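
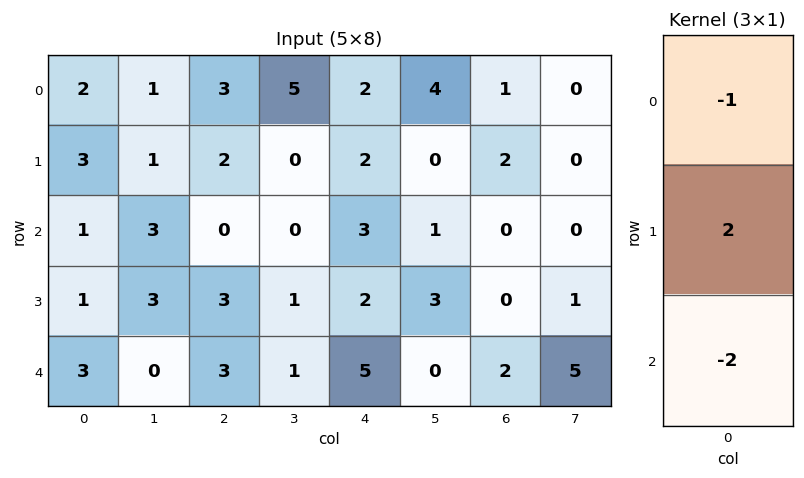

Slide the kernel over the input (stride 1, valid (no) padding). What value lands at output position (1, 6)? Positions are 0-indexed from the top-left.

-2

The receptive field on the input at this output position is [2 / 0 / 0]. Elementwise product with the kernel and sum: 2·-1 + 0·2 + 0·-2.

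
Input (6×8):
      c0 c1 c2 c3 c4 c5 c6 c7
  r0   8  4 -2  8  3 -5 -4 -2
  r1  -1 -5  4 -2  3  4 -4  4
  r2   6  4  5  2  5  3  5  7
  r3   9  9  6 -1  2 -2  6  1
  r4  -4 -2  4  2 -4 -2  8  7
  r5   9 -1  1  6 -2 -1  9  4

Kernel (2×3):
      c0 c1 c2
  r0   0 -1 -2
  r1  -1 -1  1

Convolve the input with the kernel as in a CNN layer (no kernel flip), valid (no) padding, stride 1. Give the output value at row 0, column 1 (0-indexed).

The receptive field on the input at this output position is [4 -2 8 / -5 4 -2]. Elementwise product with the kernel and sum: -2·-1 + 8·-2 + -5·-1 + 4·-1 + -2·1.

-15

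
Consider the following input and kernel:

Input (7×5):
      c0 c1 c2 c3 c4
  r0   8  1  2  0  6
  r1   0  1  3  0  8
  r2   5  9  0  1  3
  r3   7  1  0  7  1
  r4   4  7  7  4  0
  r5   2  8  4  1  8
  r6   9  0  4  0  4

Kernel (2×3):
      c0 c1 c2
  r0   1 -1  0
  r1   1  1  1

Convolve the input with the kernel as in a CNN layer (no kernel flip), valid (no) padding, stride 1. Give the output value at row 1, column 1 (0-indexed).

8

The receptive field on the input at this output position is [1 3 0 / 9 0 1]. Elementwise product with the kernel and sum: 1·1 + 3·-1 + 9·1 + 0·1 + 1·1.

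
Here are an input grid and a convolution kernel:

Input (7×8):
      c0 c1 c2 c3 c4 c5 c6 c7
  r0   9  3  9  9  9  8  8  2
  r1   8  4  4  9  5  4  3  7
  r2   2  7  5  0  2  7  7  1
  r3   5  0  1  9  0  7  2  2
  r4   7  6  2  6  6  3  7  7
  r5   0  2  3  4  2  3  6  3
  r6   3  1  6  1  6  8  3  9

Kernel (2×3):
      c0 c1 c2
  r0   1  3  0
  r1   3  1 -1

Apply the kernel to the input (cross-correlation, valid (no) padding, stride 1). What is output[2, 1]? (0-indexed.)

14

The receptive field on the input at this output position is [7 5 0 / 0 1 9]. Elementwise product with the kernel and sum: 7·1 + 5·3 + 0·3 + 1·1 + 9·-1.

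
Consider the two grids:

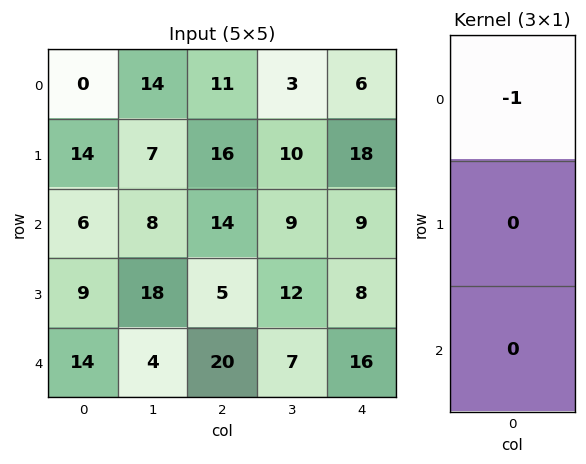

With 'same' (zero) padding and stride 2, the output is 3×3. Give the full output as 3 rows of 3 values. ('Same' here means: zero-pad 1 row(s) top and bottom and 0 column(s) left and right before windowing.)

Output[0,0]: The receptive field on the zero-padded input at this output position is [0 / 0 / 14]. Elementwise product with the kernel and sum: 0·-1.

0 0 0
-14 -16 -18
-9 -5 -8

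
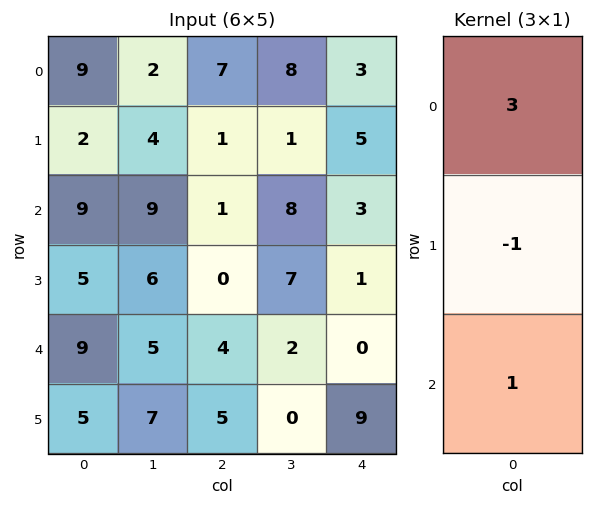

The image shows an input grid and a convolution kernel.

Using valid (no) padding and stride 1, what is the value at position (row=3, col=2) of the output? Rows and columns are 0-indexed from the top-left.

The receptive field on the input at this output position is [0 / 4 / 5]. Elementwise product with the kernel and sum: 0·3 + 4·-1 + 5·1.

1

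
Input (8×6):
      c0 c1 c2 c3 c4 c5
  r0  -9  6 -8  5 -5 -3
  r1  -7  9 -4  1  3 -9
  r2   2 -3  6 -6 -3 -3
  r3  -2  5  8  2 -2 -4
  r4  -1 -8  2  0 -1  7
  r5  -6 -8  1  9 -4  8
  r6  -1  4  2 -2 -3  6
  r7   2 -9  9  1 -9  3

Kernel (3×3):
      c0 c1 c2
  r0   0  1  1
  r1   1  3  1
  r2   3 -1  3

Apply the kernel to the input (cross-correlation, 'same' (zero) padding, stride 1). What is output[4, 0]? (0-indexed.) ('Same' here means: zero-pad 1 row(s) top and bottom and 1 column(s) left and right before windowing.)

The receptive field on the zero-padded input at this output position is [0 -2 5 / 0 -1 -8 / 0 -6 -8]. Elementwise product with the kernel and sum: -2·1 + 5·1 + 0·1 + -1·3 + -8·1 + 0·3 + -6·-1 + -8·3.

-26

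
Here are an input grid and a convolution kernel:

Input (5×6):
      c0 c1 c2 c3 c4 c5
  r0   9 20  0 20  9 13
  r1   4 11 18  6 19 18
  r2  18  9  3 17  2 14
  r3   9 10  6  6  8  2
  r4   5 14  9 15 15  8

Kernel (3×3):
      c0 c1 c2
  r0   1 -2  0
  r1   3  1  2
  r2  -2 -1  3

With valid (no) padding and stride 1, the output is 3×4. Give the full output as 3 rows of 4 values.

Output[0,0]: The receptive field on the input at this output position is [9 20 0 / 4 11 18 / 18 9 3]. Elementwise product with the kernel and sum: 9·1 + 20·-2 + 4·3 + 11·1 + 18·2 + 18·-2 + 9·-1 + 3·3.

-8 113 41 81
41 31 42 35
52 59 21 22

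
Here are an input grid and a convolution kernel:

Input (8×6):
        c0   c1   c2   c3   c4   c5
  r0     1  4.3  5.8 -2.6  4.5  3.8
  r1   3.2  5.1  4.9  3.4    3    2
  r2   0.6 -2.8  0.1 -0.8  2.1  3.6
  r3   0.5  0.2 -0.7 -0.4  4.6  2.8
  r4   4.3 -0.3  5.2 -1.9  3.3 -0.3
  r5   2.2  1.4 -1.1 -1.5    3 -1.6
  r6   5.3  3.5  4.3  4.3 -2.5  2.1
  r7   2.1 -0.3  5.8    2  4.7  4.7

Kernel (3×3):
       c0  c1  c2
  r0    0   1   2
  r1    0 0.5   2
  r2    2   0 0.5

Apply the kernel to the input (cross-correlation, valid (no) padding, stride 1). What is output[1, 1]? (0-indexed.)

The receptive field on the input at this output position is [5.1 4.9 3.4 / -2.8 0.1 -0.8 / 0.2 -0.7 -0.4]. Elementwise product with the kernel and sum: 4.9·1 + 3.4·2 + 0.1·0.5 + -0.8·2 + 0.2·2 + -0.4·0.5.

10.35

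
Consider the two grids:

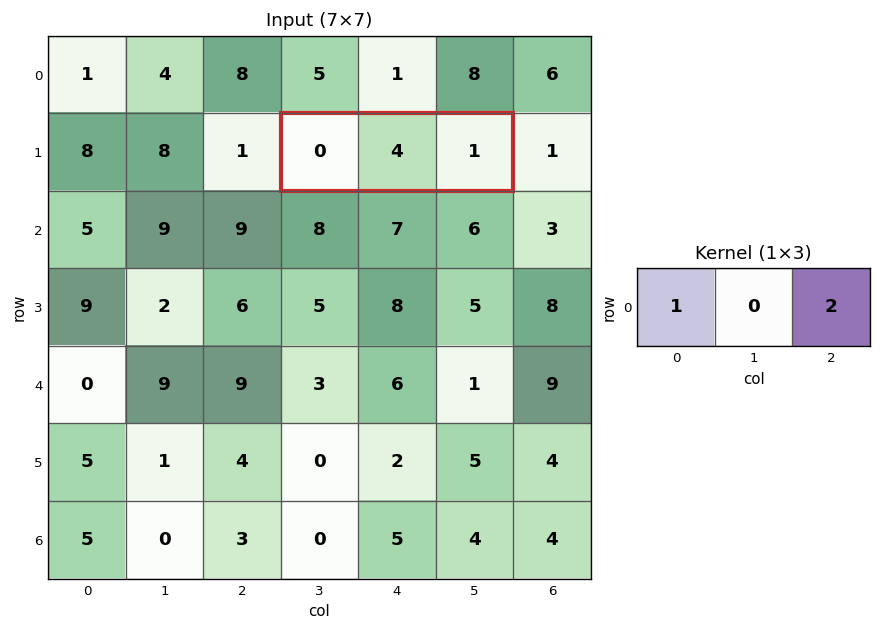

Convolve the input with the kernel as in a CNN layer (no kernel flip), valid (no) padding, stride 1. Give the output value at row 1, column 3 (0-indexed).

2

The receptive field on the input at this output position is [0 4 1]. Elementwise product with the kernel and sum: 0·1 + 1·2.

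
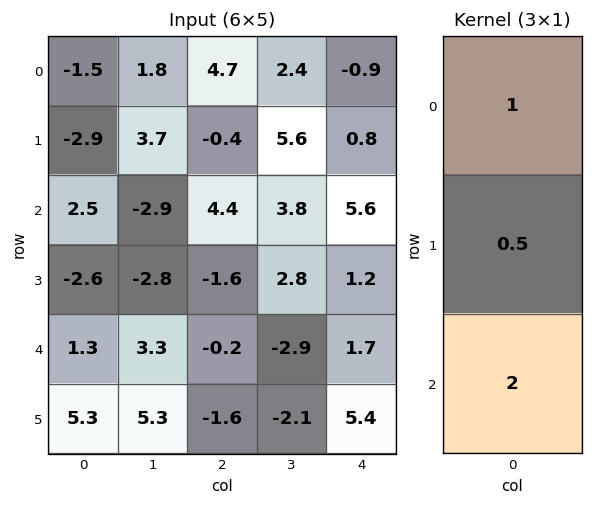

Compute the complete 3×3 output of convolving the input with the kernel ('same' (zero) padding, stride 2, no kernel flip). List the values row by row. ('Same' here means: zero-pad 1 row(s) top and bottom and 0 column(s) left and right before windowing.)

Output[0,0]: The receptive field on the zero-padded input at this output position is [0 / -1.5 / -2.9]. Elementwise product with the kernel and sum: 0·1 + -1.5·0.5 + -2.9·2.

-6.55 1.55 1.15
-6.85 -1.4 6
8.65 -4.9 12.85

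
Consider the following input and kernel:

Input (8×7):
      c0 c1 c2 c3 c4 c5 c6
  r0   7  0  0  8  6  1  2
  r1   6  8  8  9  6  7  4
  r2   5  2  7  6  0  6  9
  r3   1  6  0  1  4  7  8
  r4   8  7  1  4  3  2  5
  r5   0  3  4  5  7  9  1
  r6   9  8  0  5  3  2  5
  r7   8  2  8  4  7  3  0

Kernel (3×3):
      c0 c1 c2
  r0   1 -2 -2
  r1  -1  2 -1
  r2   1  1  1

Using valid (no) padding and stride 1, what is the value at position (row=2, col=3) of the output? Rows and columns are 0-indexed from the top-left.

The receptive field on the input at this output position is [6 0 6 / 1 4 7 / 4 3 2]. Elementwise product with the kernel and sum: 6·1 + 0·-2 + 6·-2 + 1·-1 + 4·2 + 7·-1 + 4·1 + 3·1 + 2·1.

3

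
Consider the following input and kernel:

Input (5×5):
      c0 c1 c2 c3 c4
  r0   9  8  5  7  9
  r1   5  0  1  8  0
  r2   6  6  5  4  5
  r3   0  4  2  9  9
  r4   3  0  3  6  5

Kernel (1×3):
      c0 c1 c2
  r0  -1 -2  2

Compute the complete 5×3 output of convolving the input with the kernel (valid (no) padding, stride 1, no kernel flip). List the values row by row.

-15 -4 -1
-3 14 -17
-8 -8 -3
-4 10 -2
3 6 -5

Output[0,0]: The receptive field on the input at this output position is [9 8 5]. Elementwise product with the kernel and sum: 9·-1 + 8·-2 + 5·2.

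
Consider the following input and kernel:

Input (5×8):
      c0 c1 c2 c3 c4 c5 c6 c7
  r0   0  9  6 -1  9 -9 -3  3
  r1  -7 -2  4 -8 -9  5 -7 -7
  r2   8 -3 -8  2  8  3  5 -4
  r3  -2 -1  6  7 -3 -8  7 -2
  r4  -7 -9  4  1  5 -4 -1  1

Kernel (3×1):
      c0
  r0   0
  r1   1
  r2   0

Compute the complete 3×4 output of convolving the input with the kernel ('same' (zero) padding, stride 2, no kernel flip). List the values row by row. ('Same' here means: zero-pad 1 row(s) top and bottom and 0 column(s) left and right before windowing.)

0 6 9 -3
8 -8 8 5
-7 4 5 -1

Output[0,0]: The receptive field on the zero-padded input at this output position is [0 / 0 / -7]. Elementwise product with the kernel and sum: 0·1.
Output[0,1]: The receptive field on the zero-padded input at this output position is [0 / 6 / 4]. Elementwise product with the kernel and sum: 6·1.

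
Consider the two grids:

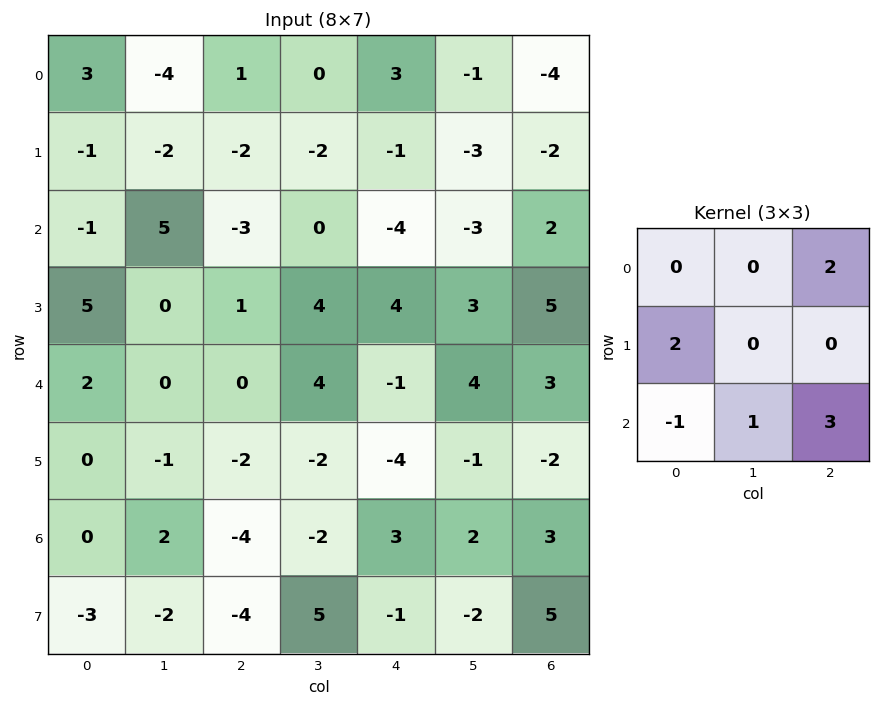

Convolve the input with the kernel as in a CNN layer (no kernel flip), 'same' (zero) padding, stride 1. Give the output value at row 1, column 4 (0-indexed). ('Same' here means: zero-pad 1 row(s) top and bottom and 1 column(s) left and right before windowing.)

-19

The receptive field on the zero-padded input at this output position is [0 3 -1 / -2 -1 -3 / 0 -4 -3]. Elementwise product with the kernel and sum: -1·2 + -2·2 + 0·-1 + -4·1 + -3·3.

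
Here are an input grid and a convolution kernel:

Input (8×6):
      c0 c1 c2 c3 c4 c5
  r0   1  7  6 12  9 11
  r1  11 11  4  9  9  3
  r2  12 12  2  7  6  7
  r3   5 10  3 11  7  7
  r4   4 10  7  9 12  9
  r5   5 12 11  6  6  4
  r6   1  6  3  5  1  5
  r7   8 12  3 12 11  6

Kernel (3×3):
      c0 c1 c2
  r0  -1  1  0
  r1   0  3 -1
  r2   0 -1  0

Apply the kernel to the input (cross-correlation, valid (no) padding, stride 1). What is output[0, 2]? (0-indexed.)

The receptive field on the input at this output position is [6 12 9 / 4 9 9 / 2 7 6]. Elementwise product with the kernel and sum: 6·-1 + 12·1 + 9·3 + 9·-1 + 7·-1.

17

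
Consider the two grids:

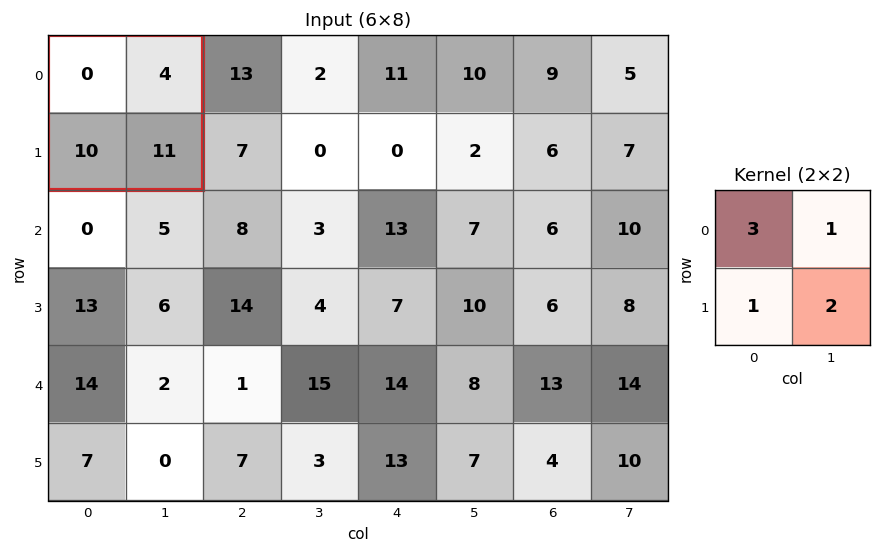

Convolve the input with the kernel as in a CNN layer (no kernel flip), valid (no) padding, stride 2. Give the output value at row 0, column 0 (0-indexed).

The receptive field on the input at this output position is [0 4 / 10 11]. Elementwise product with the kernel and sum: 0·3 + 4·1 + 10·1 + 11·2.

36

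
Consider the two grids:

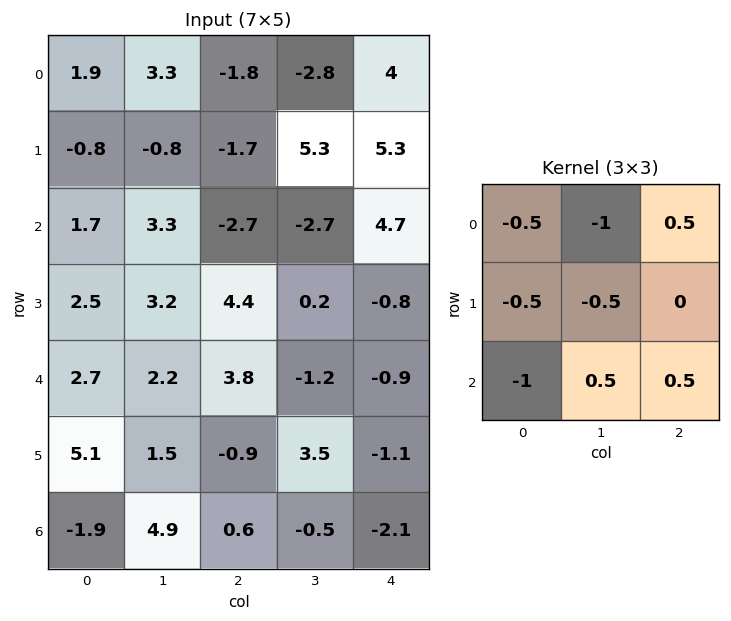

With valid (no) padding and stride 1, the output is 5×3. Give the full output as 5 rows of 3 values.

Output[0,0]: The receptive field on the input at this output position is [1.9 3.3 -1.8 / -0.8 -0.8 -1.7 / 1.7 3.3 -2.7]. Elementwise product with the kernel and sum: 1.9·-0.5 + 3.3·-1 + -1.8·0.5 + -0.8·-0.5 + -0.8·-0.5 + 1.7·-1 + 3.3·0.5 + -2.7·0.5.

-5.75 -6 7.6
-0.85 3.55 -3.8
-8.05 -5 -0.75
-9.5 -9.1 -2
-0.3 -10.65 -4.35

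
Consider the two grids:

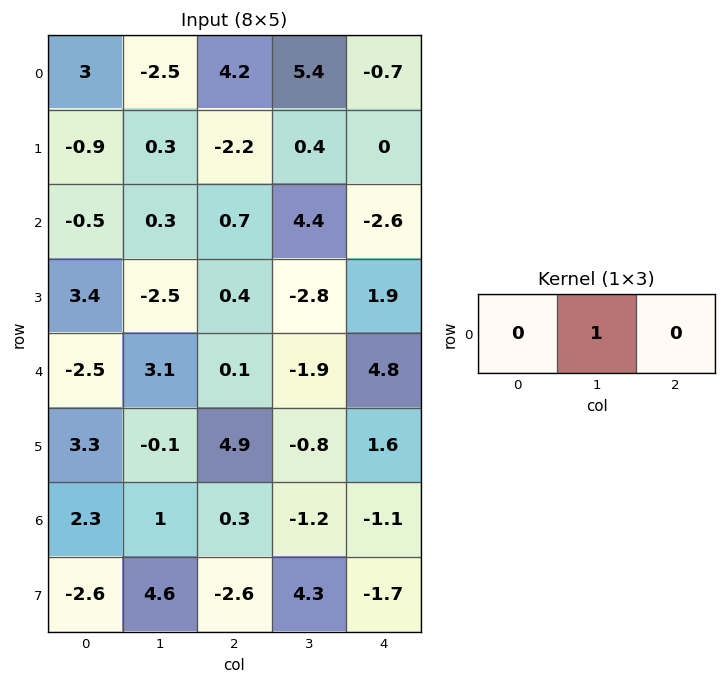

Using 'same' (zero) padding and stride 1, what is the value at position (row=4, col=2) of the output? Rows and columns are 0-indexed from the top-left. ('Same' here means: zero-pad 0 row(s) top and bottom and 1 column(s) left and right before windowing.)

0.1

The receptive field on the zero-padded input at this output position is [3.1 0.1 -1.9]. Elementwise product with the kernel and sum: 0.1·1.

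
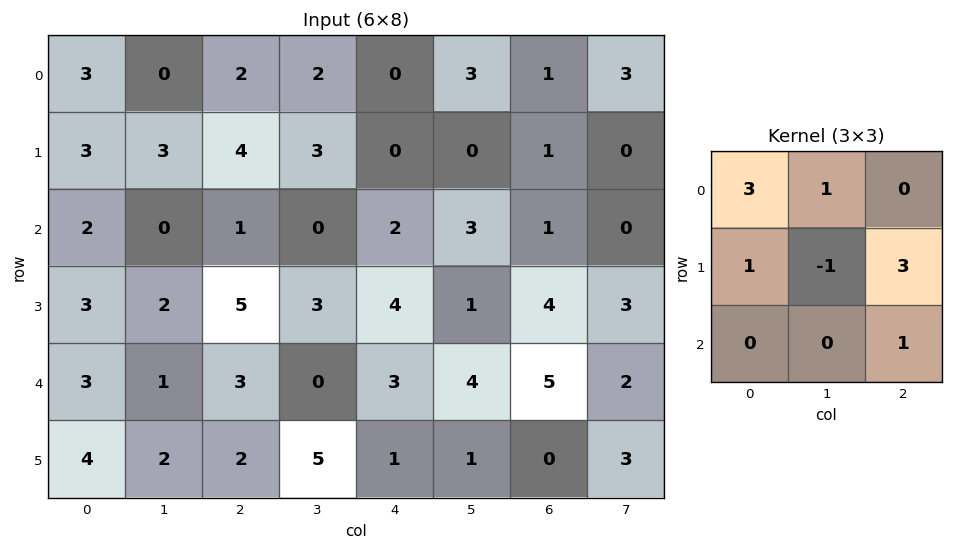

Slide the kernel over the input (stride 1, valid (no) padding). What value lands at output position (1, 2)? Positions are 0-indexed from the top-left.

The receptive field on the input at this output position is [4 3 0 / 1 0 2 / 5 3 4]. Elementwise product with the kernel and sum: 4·3 + 3·1 + 1·1 + 0·-1 + 2·3 + 4·1.

26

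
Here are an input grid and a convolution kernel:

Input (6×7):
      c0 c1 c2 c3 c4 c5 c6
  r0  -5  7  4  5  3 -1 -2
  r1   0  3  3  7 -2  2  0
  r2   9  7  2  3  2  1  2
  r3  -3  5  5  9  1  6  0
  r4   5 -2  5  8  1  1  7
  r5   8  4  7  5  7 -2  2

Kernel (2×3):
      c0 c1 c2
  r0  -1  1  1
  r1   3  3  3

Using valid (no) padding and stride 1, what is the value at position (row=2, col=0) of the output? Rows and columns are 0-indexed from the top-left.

21

The receptive field on the input at this output position is [9 7 2 / -3 5 5]. Elementwise product with the kernel and sum: 9·-1 + 7·1 + 2·1 + -3·3 + 5·3 + 5·3.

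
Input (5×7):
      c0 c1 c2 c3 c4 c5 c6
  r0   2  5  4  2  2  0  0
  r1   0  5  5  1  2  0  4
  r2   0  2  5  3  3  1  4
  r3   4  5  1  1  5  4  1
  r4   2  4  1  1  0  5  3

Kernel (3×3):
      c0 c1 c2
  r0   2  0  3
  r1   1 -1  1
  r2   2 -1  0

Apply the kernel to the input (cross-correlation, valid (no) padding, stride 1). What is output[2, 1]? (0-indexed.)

25

The receptive field on the input at this output position is [2 5 3 / 5 1 1 / 4 1 1]. Elementwise product with the kernel and sum: 2·2 + 3·3 + 5·1 + 1·-1 + 1·1 + 4·2 + 1·-1.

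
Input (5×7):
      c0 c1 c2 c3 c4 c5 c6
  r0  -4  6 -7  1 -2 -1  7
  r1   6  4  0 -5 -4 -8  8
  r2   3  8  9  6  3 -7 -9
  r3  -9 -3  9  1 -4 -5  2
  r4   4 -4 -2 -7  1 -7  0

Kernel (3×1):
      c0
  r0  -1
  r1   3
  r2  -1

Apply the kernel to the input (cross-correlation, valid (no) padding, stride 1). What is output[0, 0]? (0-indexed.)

The receptive field on the input at this output position is [-4 / 6 / 3]. Elementwise product with the kernel and sum: -4·-1 + 6·3 + 3·-1.

19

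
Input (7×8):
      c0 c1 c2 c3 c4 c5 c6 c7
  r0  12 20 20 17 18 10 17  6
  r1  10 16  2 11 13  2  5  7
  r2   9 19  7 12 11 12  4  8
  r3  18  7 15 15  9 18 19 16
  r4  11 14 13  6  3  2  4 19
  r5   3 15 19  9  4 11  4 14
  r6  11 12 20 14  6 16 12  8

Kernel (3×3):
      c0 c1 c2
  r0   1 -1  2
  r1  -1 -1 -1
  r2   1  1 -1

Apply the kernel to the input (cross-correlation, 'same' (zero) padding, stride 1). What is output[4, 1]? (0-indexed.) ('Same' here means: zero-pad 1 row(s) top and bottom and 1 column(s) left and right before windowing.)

2

The receptive field on the zero-padded input at this output position is [18 7 15 / 11 14 13 / 3 15 19]. Elementwise product with the kernel and sum: 18·1 + 7·-1 + 15·2 + 11·-1 + 14·-1 + 13·-1 + 3·1 + 15·1 + 19·-1.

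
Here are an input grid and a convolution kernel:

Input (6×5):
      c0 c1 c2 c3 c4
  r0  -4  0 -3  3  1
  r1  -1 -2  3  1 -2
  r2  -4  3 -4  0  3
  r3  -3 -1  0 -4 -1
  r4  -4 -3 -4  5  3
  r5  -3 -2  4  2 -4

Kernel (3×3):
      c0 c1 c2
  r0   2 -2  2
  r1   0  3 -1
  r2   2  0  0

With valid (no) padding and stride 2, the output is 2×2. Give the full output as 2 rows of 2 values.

-31 -13
-33 -21

Output[0,0]: The receptive field on the input at this output position is [-4 0 -3 / -1 -2 3 / -4 3 -4]. Elementwise product with the kernel and sum: -4·2 + 0·-2 + -3·2 + -2·3 + 3·-1 + -4·2.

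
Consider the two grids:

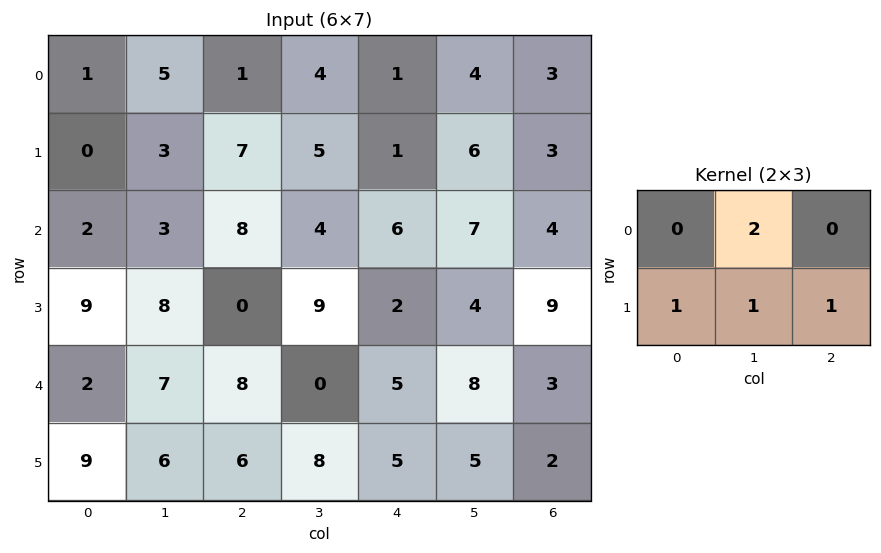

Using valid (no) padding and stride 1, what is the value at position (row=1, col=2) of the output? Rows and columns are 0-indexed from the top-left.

The receptive field on the input at this output position is [7 5 1 / 8 4 6]. Elementwise product with the kernel and sum: 5·2 + 8·1 + 4·1 + 6·1.

28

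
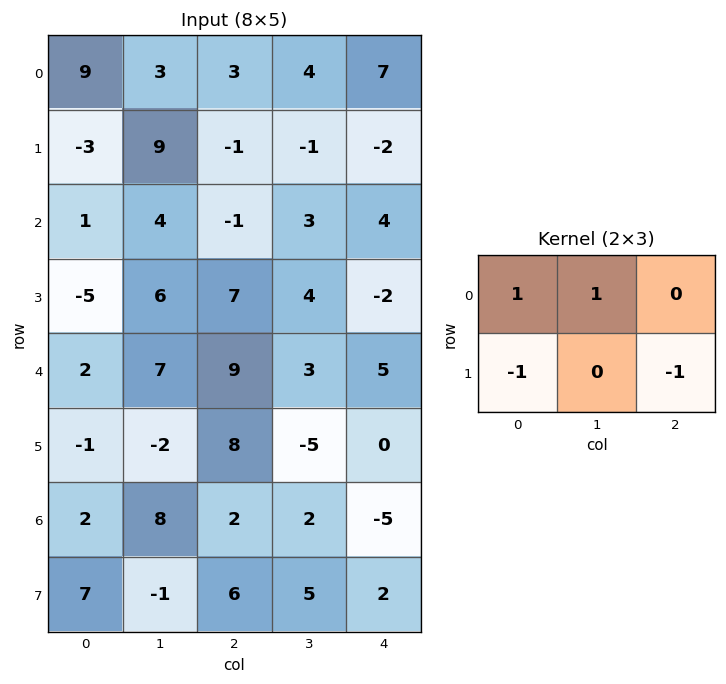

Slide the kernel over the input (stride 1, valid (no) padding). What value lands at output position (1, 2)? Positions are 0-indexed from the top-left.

The receptive field on the input at this output position is [-1 -1 -2 / -1 3 4]. Elementwise product with the kernel and sum: -1·1 + -1·1 + -1·-1 + 4·-1.

-5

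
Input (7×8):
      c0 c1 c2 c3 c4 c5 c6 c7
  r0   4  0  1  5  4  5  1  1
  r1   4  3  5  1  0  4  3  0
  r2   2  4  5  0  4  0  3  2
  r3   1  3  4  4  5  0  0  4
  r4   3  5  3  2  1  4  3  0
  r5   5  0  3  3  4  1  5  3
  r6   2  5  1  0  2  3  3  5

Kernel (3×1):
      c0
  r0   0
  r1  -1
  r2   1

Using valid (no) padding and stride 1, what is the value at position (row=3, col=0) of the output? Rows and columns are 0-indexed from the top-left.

2

The receptive field on the input at this output position is [1 / 3 / 5]. Elementwise product with the kernel and sum: 3·-1 + 5·1.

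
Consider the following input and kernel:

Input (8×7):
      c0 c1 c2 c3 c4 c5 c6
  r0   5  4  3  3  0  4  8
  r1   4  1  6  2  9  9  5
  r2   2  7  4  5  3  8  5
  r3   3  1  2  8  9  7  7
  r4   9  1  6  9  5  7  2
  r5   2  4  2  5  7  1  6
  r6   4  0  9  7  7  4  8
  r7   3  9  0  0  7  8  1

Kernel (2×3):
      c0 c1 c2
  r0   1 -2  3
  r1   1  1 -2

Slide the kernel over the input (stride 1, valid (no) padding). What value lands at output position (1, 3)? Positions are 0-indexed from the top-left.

3

The receptive field on the input at this output position is [2 9 9 / 5 3 8]. Elementwise product with the kernel and sum: 2·1 + 9·-2 + 9·3 + 5·1 + 3·1 + 8·-2.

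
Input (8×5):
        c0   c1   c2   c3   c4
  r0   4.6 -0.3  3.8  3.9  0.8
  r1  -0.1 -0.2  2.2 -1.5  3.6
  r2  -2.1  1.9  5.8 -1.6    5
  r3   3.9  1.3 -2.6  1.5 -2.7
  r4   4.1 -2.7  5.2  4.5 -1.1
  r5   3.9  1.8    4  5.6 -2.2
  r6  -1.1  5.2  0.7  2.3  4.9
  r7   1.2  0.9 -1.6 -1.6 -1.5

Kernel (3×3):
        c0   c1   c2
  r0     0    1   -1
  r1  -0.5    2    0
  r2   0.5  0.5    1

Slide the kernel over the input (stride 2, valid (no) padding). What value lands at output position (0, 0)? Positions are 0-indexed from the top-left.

The receptive field on the input at this output position is [4.6 -0.3 3.8 / -0.1 -0.2 2.2 / -2.1 1.9 5.8]. Elementwise product with the kernel and sum: -0.3·1 + 3.8·-1 + -0.1·-0.5 + -0.2·2 + -2.1·0.5 + 1.9·0.5 + 5.8·1.

1.25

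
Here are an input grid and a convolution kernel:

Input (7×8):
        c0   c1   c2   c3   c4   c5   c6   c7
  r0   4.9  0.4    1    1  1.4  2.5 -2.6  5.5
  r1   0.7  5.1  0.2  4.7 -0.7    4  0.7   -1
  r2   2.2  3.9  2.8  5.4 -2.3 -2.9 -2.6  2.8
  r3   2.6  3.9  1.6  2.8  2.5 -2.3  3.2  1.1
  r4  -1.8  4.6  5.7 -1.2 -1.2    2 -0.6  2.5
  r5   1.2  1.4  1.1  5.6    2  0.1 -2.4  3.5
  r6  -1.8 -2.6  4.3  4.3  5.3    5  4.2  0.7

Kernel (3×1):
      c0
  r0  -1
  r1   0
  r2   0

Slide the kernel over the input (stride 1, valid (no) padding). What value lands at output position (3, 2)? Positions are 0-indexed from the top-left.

The receptive field on the input at this output position is [1.6 / 5.7 / 1.1]. Elementwise product with the kernel and sum: 1.6·-1.

-1.6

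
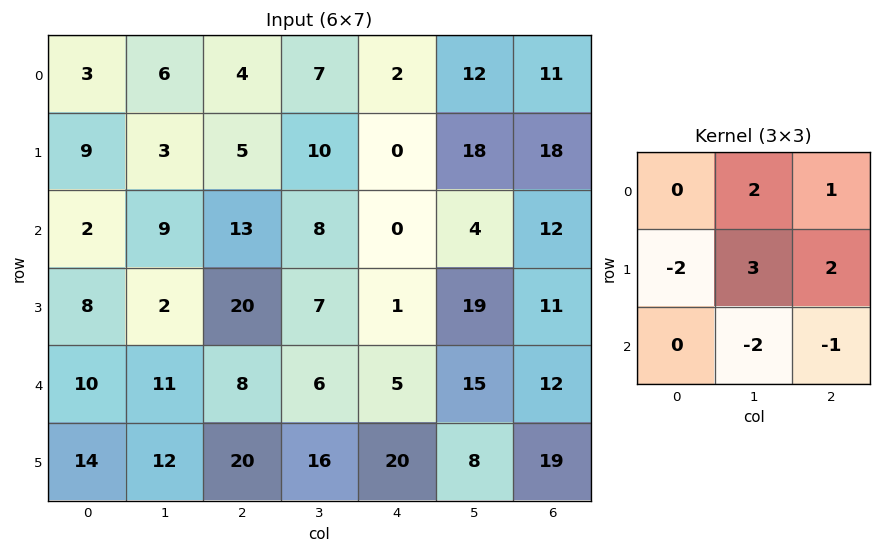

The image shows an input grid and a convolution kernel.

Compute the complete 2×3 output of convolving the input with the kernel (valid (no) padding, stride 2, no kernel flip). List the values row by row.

-14 20 105
31 -18 55

Output[0,0]: The receptive field on the input at this output position is [3 6 4 / 9 3 5 / 2 9 13]. Elementwise product with the kernel and sum: 6·2 + 4·1 + 9·-2 + 3·3 + 5·2 + 9·-2 + 13·-1.
Output[0,1]: The receptive field on the input at this output position is [4 7 2 / 5 10 0 / 13 8 0]. Elementwise product with the kernel and sum: 7·2 + 2·1 + 5·-2 + 10·3 + 0·2 + 8·-2 + 0·-1.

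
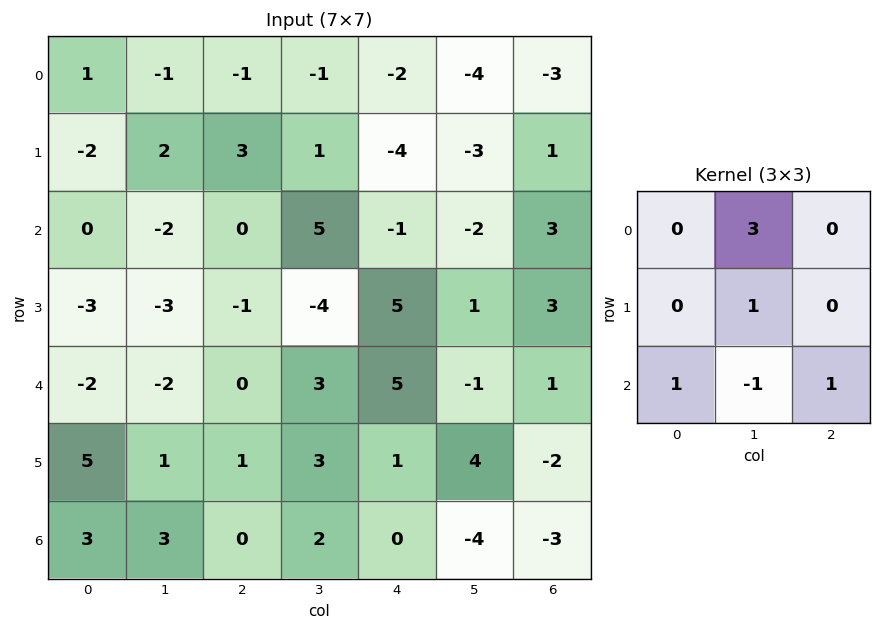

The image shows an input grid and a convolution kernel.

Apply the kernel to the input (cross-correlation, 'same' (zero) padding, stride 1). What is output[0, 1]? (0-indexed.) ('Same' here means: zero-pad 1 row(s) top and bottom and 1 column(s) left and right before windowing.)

The receptive field on the zero-padded input at this output position is [0 0 0 / 1 -1 -1 / -2 2 3]. Elementwise product with the kernel and sum: 0·3 + -1·1 + -2·1 + 2·-1 + 3·1.

-2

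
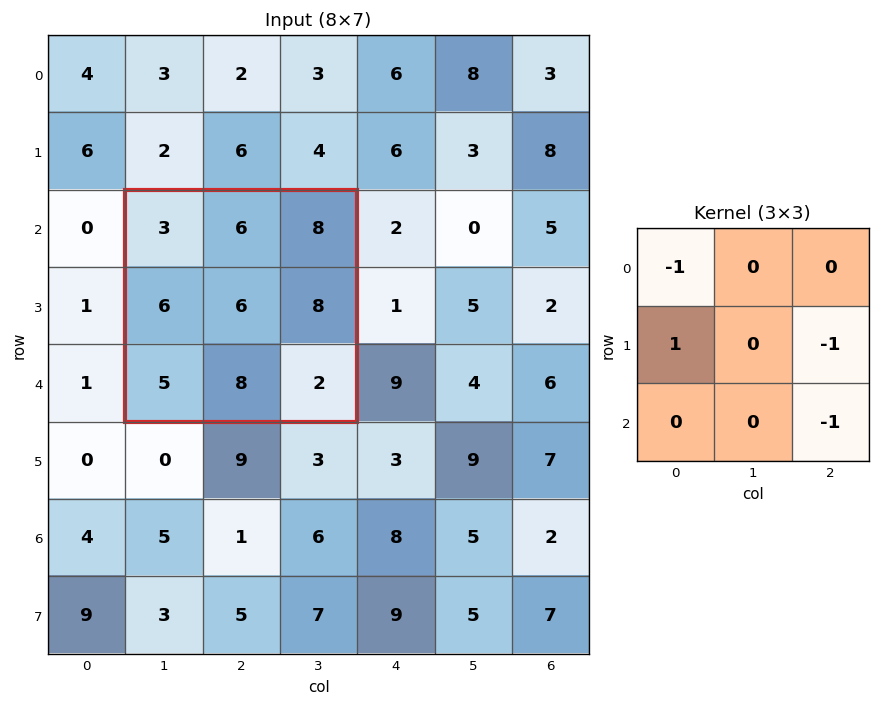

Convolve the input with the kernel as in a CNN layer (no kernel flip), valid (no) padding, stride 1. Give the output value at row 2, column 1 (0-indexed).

-7

The receptive field on the input at this output position is [3 6 8 / 6 6 8 / 5 8 2]. Elementwise product with the kernel and sum: 3·-1 + 6·1 + 8·-1 + 2·-1.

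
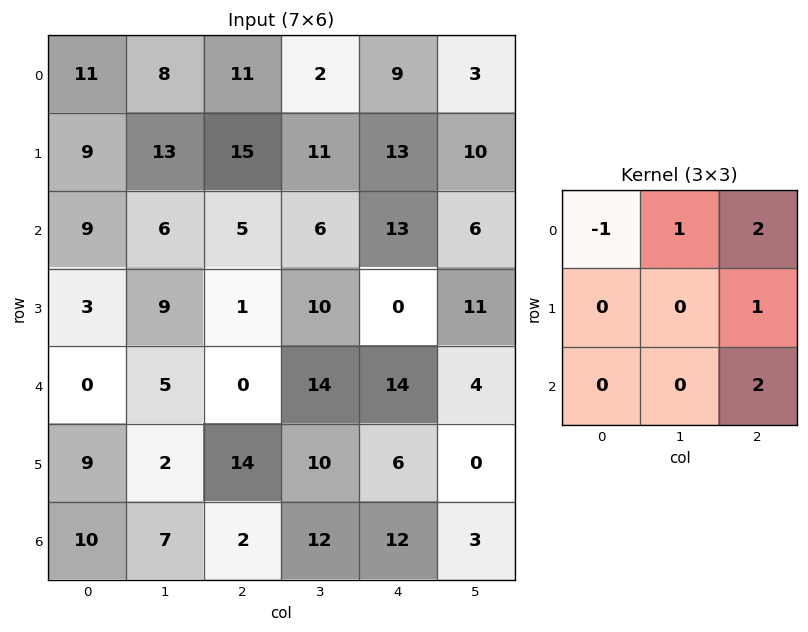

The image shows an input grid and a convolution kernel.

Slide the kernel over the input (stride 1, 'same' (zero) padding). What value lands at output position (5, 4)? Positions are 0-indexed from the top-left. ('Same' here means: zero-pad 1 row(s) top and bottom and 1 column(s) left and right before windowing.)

The receptive field on the zero-padded input at this output position is [14 14 4 / 10 6 0 / 12 12 3]. Elementwise product with the kernel and sum: 14·-1 + 14·1 + 4·2 + 0·1 + 3·2.

14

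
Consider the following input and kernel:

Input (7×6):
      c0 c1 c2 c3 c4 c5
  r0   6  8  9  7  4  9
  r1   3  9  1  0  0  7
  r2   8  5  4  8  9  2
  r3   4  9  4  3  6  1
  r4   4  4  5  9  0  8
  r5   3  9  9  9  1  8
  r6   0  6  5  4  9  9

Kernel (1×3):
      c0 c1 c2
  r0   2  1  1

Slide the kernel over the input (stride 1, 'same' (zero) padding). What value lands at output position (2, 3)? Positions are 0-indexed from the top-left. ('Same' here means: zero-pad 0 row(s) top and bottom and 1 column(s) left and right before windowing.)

The receptive field on the zero-padded input at this output position is [4 8 9]. Elementwise product with the kernel and sum: 4·2 + 8·1 + 9·1.

25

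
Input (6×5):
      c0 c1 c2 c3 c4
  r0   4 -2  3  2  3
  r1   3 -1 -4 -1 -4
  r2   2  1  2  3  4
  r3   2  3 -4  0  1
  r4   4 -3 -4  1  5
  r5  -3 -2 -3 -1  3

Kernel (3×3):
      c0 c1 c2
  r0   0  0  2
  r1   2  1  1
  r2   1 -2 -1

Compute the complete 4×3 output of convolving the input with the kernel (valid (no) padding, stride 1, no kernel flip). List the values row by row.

5 -9 -15
-1 16 -2
21 12 -10
-3 -4 -4

Output[0,0]: The receptive field on the input at this output position is [4 -2 3 / 3 -1 -4 / 2 1 2]. Elementwise product with the kernel and sum: 3·2 + 3·2 + -1·1 + -4·1 + 2·1 + 1·-2 + 2·-1.
Output[0,1]: The receptive field on the input at this output position is [-2 3 2 / -1 -4 -1 / 1 2 3]. Elementwise product with the kernel and sum: 2·2 + -1·2 + -4·1 + -1·1 + 1·1 + 2·-2 + 3·-1.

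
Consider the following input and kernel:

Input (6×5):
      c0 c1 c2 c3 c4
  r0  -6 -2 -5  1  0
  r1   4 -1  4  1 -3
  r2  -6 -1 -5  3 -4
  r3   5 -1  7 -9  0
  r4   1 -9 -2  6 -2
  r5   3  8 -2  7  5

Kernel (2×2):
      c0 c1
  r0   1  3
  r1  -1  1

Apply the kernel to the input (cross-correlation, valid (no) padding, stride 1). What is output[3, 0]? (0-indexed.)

The receptive field on the input at this output position is [5 -1 / 1 -9]. Elementwise product with the kernel and sum: 5·1 + -1·3 + 1·-1 + -9·1.

-8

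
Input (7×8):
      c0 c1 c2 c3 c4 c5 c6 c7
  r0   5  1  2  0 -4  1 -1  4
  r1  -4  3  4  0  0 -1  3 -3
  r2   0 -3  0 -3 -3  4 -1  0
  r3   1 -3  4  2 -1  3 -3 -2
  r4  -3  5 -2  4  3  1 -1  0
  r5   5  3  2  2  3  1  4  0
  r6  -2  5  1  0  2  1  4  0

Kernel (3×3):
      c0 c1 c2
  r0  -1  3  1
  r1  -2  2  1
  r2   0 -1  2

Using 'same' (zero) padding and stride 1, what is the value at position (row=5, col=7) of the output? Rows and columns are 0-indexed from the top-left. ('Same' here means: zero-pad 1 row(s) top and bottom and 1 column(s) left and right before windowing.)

-7

The receptive field on the zero-padded input at this output position is [-1 0 0 / 4 0 0 / 4 0 0]. Elementwise product with the kernel and sum: -1·-1 + 0·3 + 0·1 + 4·-2 + 0·2 + 0·1 + 0·-1 + 0·2.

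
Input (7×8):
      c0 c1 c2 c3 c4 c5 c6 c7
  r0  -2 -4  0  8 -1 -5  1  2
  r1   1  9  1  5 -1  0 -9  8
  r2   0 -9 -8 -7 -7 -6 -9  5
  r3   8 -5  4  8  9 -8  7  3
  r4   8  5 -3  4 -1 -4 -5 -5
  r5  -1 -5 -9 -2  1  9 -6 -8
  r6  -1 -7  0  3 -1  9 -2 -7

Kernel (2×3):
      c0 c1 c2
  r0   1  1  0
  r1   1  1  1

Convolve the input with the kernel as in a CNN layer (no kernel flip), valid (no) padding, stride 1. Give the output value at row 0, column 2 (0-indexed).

13

The receptive field on the input at this output position is [0 8 -1 / 1 5 -1]. Elementwise product with the kernel and sum: 0·1 + 8·1 + 1·1 + 5·1 + -1·1.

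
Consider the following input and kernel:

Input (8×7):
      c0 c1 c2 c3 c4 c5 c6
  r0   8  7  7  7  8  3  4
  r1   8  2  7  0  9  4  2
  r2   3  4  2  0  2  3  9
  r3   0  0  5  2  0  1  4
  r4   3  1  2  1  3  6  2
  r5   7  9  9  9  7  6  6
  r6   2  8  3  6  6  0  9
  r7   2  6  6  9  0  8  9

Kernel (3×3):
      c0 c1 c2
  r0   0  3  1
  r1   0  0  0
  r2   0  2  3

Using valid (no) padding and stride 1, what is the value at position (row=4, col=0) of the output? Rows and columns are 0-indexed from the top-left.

30

The receptive field on the input at this output position is [3 1 2 / 7 9 9 / 2 8 3]. Elementwise product with the kernel and sum: 1·3 + 2·1 + 8·2 + 3·3.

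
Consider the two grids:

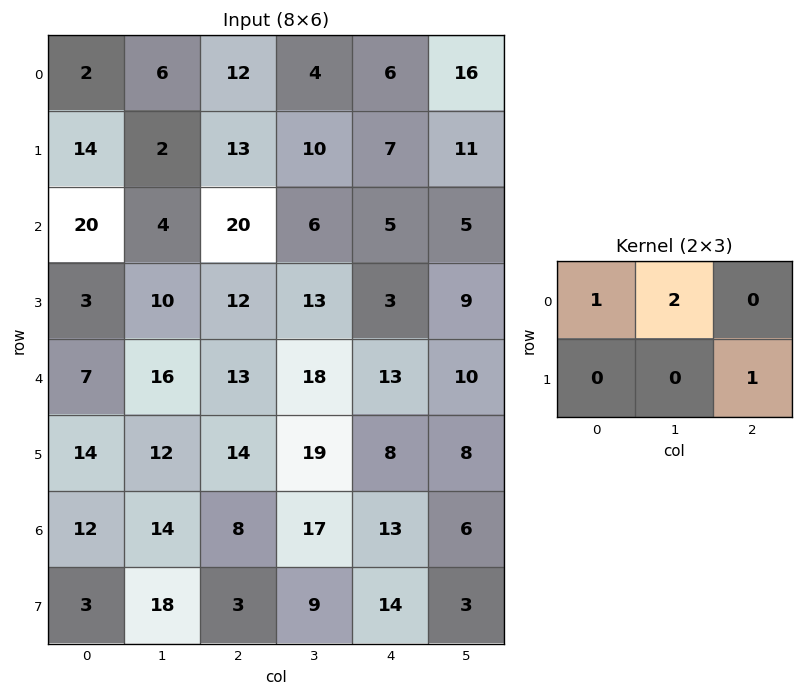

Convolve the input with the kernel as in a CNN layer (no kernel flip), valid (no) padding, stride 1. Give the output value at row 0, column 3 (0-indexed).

27

The receptive field on the input at this output position is [4 6 16 / 10 7 11]. Elementwise product with the kernel and sum: 4·1 + 6·2 + 11·1.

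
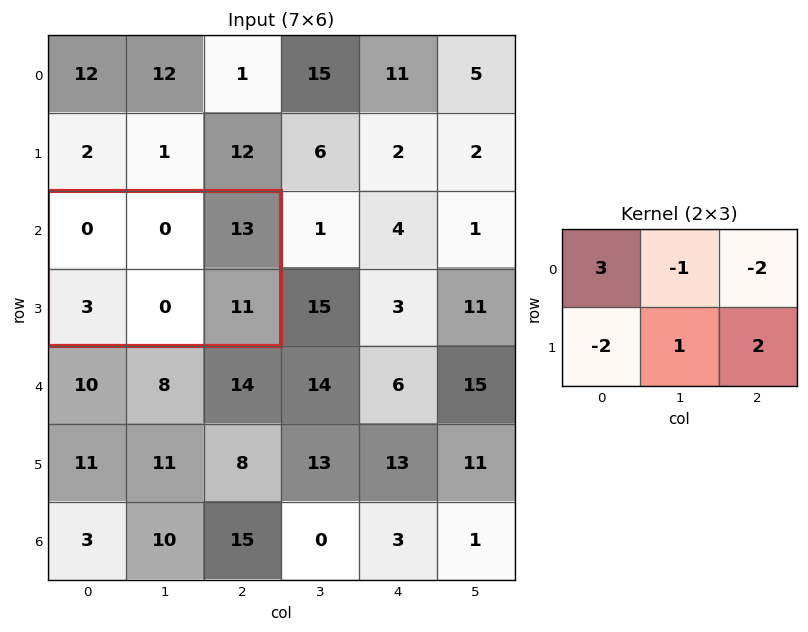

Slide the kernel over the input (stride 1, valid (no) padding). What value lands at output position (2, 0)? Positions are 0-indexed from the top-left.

The receptive field on the input at this output position is [0 0 13 / 3 0 11]. Elementwise product with the kernel and sum: 0·3 + 0·-1 + 13·-2 + 3·-2 + 0·1 + 11·2.

-10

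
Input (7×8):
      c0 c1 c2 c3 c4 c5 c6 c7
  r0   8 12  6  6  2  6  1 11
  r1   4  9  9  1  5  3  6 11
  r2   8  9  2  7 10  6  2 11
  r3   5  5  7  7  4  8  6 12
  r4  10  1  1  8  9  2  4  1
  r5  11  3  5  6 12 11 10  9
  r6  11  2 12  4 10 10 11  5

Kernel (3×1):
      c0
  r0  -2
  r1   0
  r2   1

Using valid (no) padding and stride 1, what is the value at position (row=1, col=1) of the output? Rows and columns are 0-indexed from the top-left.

The receptive field on the input at this output position is [9 / 9 / 5]. Elementwise product with the kernel and sum: 9·-2 + 5·1.

-13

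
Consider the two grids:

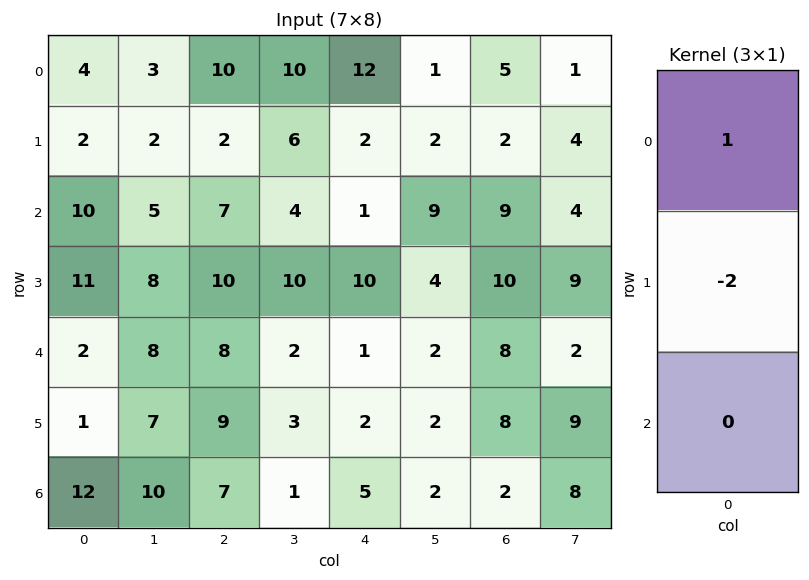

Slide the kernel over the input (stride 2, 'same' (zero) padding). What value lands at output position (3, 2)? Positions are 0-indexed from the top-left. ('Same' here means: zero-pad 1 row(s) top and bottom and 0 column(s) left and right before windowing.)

The receptive field on the zero-padded input at this output position is [2 / 5 / 0]. Elementwise product with the kernel and sum: 2·1 + 5·-2.

-8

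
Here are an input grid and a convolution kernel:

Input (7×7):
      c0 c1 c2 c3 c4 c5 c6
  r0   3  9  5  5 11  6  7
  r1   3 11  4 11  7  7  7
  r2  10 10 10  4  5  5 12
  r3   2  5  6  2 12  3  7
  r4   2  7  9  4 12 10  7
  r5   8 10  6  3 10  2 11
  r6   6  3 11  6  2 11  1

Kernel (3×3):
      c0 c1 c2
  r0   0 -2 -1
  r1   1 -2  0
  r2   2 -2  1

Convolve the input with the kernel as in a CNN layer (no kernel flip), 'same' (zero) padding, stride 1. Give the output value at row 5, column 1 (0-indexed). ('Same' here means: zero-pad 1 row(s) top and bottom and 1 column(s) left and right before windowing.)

-18

The receptive field on the zero-padded input at this output position is [2 7 9 / 8 10 6 / 6 3 11]. Elementwise product with the kernel and sum: 7·-2 + 9·-1 + 8·1 + 10·-2 + 6·2 + 3·-2 + 11·1.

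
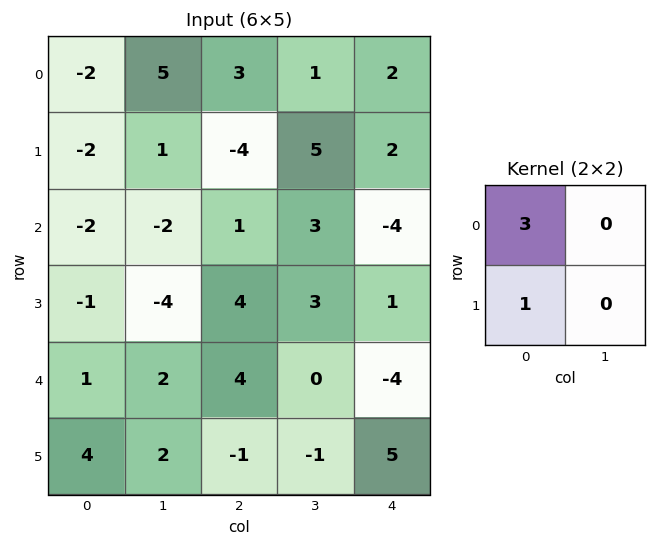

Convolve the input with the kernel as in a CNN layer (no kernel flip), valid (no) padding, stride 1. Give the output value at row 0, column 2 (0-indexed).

5

The receptive field on the input at this output position is [3 1 / -4 5]. Elementwise product with the kernel and sum: 3·3 + -4·1.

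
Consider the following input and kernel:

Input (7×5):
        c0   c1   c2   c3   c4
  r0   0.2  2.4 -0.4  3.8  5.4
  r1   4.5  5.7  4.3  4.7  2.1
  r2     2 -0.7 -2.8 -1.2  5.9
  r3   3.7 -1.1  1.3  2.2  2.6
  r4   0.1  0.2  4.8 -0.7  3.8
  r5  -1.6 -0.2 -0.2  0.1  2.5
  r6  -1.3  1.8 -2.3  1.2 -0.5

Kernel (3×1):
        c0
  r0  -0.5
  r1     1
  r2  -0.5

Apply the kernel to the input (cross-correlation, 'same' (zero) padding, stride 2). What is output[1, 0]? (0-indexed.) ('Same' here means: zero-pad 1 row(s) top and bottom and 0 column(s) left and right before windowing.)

-2.1

The receptive field on the zero-padded input at this output position is [4.5 / 2 / 3.7]. Elementwise product with the kernel and sum: 4.5·-0.5 + 2·1 + 3.7·-0.5.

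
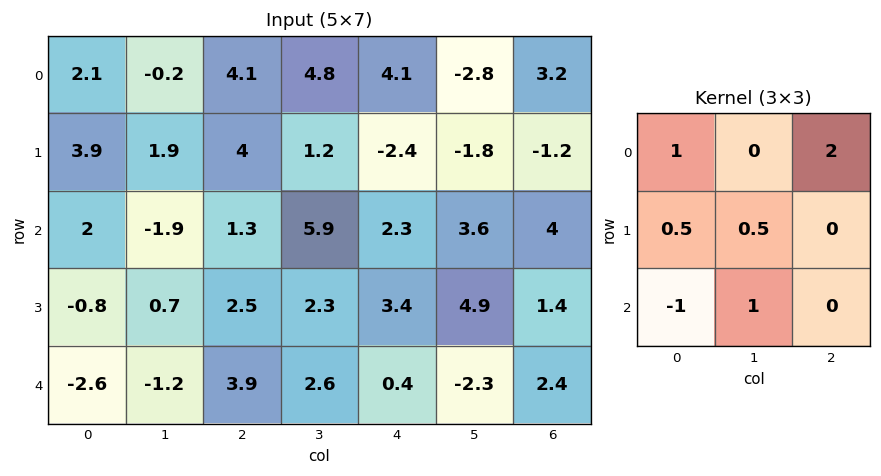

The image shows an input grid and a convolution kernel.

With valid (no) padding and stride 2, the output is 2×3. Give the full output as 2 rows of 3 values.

Output[0,0]: The receptive field on the input at this output position is [2.1 -0.2 4.1 / 3.9 1.9 4 / 2 -1.9 1.3]. Elementwise product with the kernel and sum: 2.1·1 + 4.1·2 + 3.9·0.5 + 1.9·0.5 + 2·-1 + -1.9·1.

9.3 19.5 9.7
5.95 7 11.75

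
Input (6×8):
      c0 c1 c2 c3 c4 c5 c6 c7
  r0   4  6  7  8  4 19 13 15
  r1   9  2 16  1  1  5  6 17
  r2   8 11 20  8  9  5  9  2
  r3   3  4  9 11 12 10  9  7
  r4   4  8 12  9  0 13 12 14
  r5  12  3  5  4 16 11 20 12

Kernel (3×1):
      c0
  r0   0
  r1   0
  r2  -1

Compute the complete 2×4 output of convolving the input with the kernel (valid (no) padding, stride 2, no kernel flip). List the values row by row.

Output[0,0]: The receptive field on the input at this output position is [4 / 9 / 8]. Elementwise product with the kernel and sum: 8·-1.
Output[0,1]: The receptive field on the input at this output position is [7 / 16 / 20]. Elementwise product with the kernel and sum: 20·-1.

-8 -20 -9 -9
-4 -12 0 -12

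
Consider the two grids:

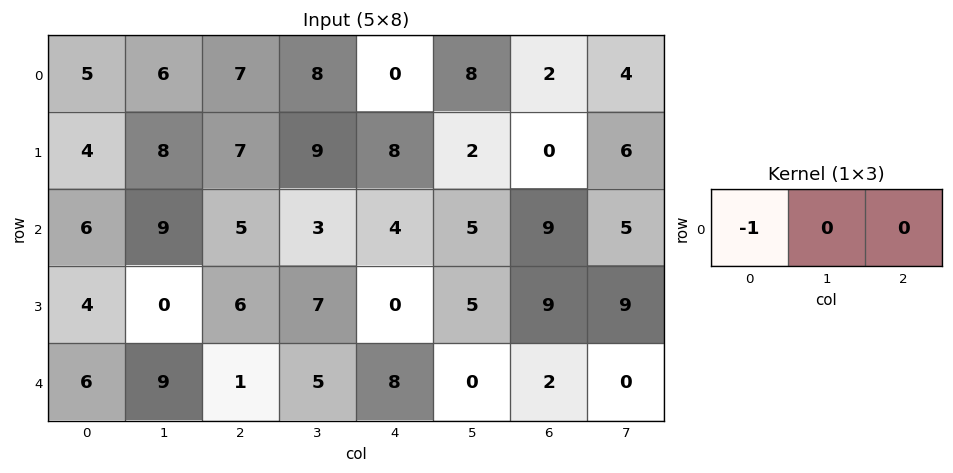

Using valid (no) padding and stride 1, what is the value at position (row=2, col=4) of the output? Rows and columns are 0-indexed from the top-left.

-4

The receptive field on the input at this output position is [4 5 9]. Elementwise product with the kernel and sum: 4·-1.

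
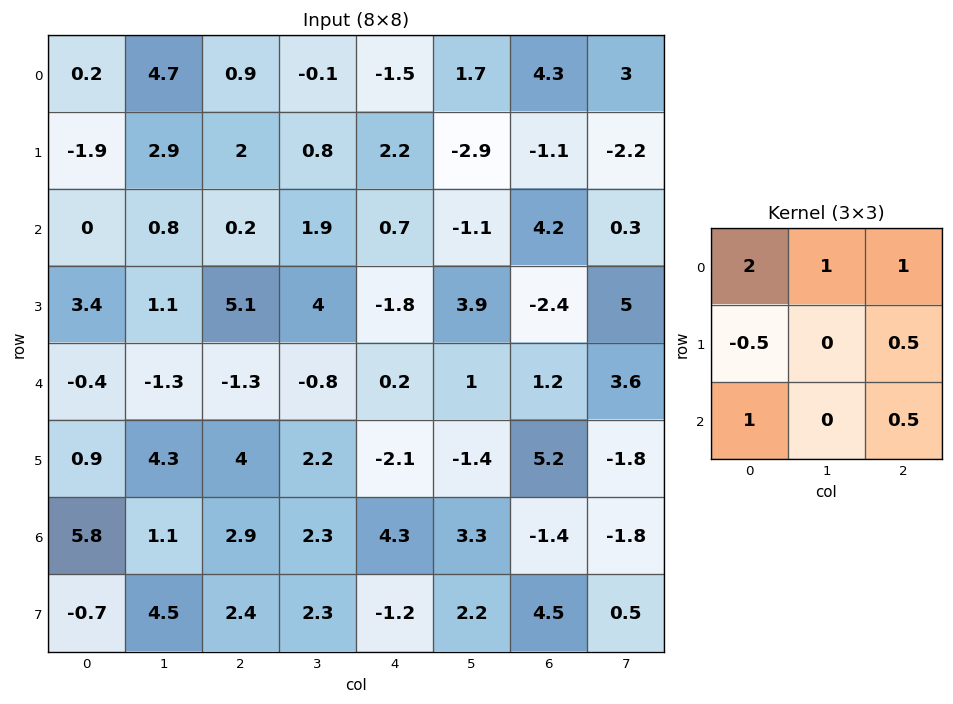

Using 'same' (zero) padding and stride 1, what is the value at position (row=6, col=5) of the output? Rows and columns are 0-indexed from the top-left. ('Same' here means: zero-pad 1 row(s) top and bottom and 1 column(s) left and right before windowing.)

-2.2

The receptive field on the zero-padded input at this output position is [-2.1 -1.4 5.2 / 4.3 3.3 -1.4 / -1.2 2.2 4.5]. Elementwise product with the kernel and sum: -2.1·2 + -1.4·1 + 5.2·1 + 4.3·-0.5 + -1.4·0.5 + -1.2·1 + 4.5·0.5.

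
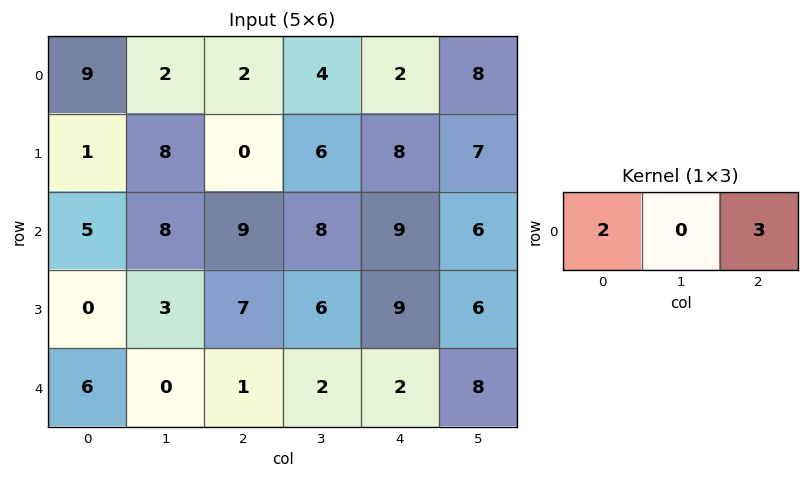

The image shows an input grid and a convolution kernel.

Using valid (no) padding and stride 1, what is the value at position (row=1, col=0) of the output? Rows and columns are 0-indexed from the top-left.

2

The receptive field on the input at this output position is [1 8 0]. Elementwise product with the kernel and sum: 1·2 + 0·3.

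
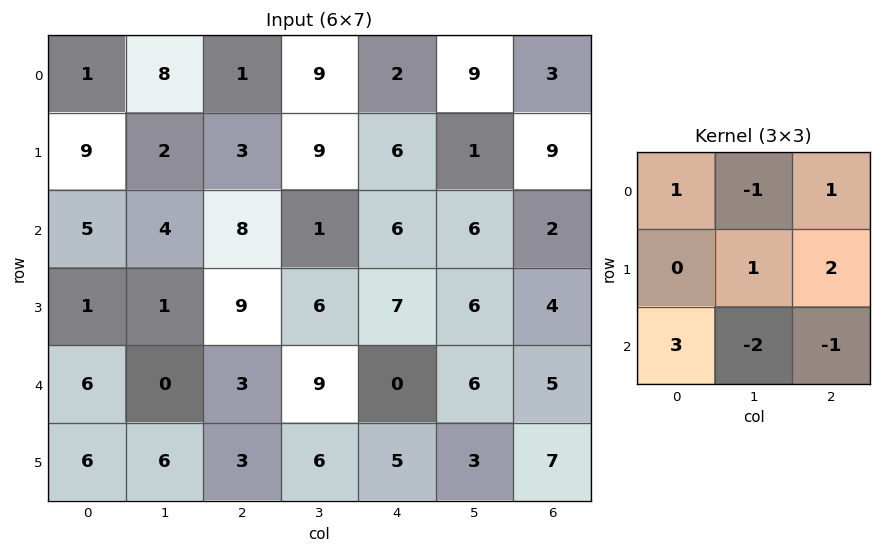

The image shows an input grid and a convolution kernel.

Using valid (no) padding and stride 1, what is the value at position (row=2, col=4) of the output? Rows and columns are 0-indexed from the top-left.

The receptive field on the input at this output position is [6 6 2 / 7 6 4 / 0 6 5]. Elementwise product with the kernel and sum: 6·1 + 6·-1 + 2·1 + 6·1 + 4·2 + 0·3 + 6·-2 + 5·-1.

-1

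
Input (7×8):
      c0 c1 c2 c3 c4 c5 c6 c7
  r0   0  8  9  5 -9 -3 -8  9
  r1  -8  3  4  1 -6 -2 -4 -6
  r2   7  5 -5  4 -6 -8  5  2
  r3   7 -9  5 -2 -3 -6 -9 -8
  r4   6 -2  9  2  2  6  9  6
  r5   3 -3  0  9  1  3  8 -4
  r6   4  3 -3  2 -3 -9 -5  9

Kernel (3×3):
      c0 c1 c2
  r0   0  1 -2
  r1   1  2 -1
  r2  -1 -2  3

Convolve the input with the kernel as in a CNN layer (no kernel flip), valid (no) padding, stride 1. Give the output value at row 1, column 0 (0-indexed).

The receptive field on the input at this output position is [-8 3 4 / 7 5 -5 / 7 -9 5]. Elementwise product with the kernel and sum: 3·1 + 4·-2 + 7·1 + 5·2 + -5·-1 + 7·-1 + -9·-2 + 5·3.

43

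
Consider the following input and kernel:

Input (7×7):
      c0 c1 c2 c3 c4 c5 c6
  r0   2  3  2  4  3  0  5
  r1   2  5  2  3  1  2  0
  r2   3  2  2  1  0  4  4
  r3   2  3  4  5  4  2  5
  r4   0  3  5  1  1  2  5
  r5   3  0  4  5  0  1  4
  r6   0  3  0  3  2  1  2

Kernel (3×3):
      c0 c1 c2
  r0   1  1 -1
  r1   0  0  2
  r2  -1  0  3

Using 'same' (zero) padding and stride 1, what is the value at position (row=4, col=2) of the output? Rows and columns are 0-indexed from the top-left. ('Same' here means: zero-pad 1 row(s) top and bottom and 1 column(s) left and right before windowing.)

The receptive field on the zero-padded input at this output position is [3 4 5 / 3 5 1 / 0 4 5]. Elementwise product with the kernel and sum: 3·1 + 4·1 + 5·-1 + 1·2 + 0·-1 + 5·3.

19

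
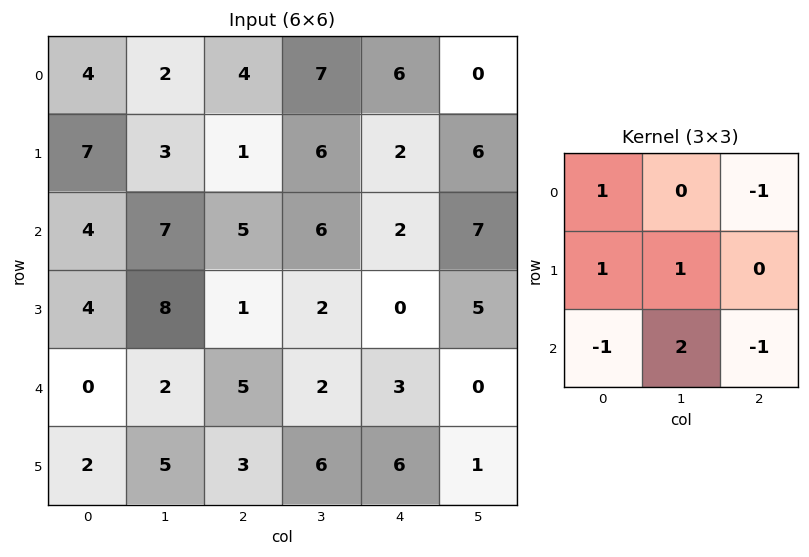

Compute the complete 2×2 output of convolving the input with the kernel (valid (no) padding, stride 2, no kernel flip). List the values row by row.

15 10
10 2

Output[0,0]: The receptive field on the input at this output position is [4 2 4 / 7 3 1 / 4 7 5]. Elementwise product with the kernel and sum: 4·1 + 4·-1 + 7·1 + 3·1 + 4·-1 + 7·2 + 5·-1.
Output[0,1]: The receptive field on the input at this output position is [4 7 6 / 1 6 2 / 5 6 2]. Elementwise product with the kernel and sum: 4·1 + 6·-1 + 1·1 + 6·1 + 5·-1 + 6·2 + 2·-1.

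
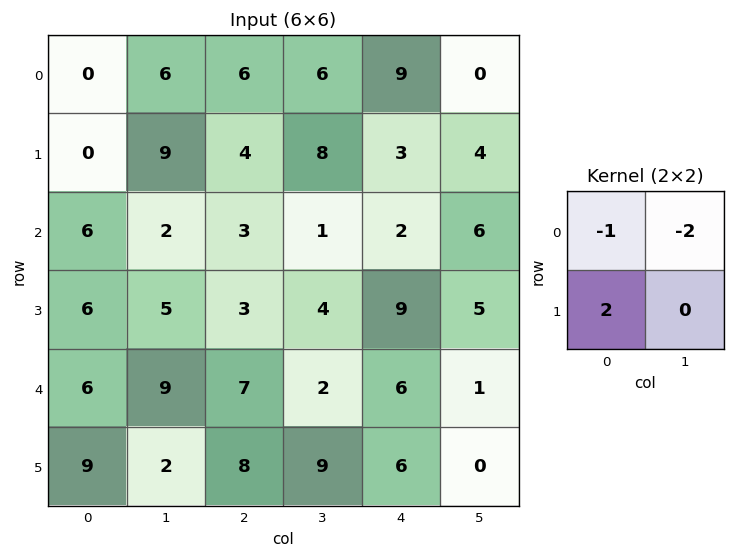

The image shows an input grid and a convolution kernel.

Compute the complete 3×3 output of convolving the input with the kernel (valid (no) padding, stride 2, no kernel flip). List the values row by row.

-12 -10 -3
2 1 4
-6 5 4

Output[0,0]: The receptive field on the input at this output position is [0 6 / 0 9]. Elementwise product with the kernel and sum: 0·-1 + 6·-2 + 0·2.
Output[0,1]: The receptive field on the input at this output position is [6 6 / 4 8]. Elementwise product with the kernel and sum: 6·-1 + 6·-2 + 4·2.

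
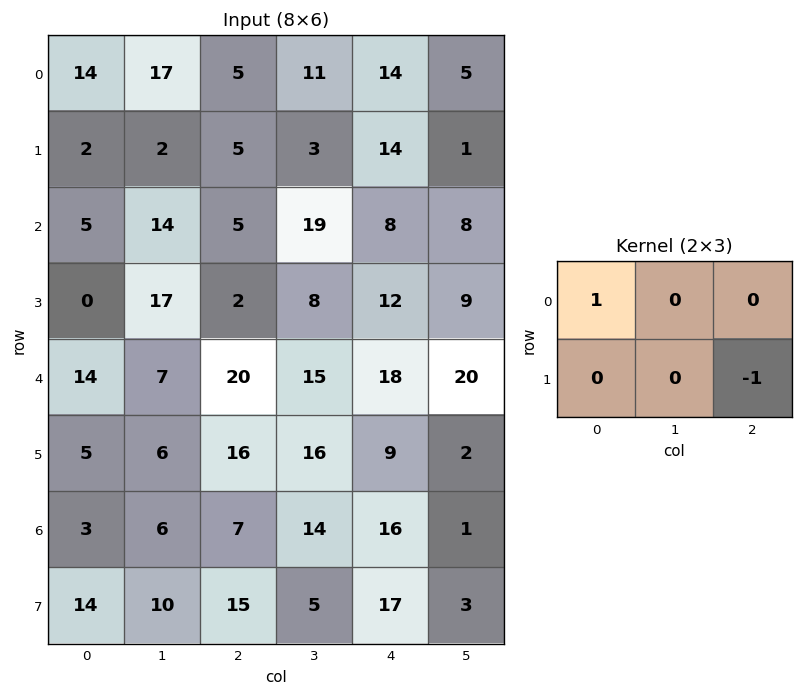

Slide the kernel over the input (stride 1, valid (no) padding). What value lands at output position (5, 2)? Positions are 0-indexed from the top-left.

The receptive field on the input at this output position is [16 16 9 / 7 14 16]. Elementwise product with the kernel and sum: 16·1 + 16·-1.

0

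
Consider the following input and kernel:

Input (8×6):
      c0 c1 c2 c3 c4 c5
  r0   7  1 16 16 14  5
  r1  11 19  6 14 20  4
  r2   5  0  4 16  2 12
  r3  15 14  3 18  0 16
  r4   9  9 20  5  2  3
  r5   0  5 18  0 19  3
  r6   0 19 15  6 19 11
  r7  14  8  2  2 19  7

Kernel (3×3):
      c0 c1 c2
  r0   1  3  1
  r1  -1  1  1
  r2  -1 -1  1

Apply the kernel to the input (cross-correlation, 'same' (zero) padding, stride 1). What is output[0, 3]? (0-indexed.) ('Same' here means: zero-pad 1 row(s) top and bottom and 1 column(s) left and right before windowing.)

The receptive field on the zero-padded input at this output position is [0 0 0 / 16 16 14 / 6 14 20]. Elementwise product with the kernel and sum: 0·1 + 0·3 + 0·1 + 16·-1 + 16·1 + 14·1 + 6·-1 + 14·-1 + 20·1.

14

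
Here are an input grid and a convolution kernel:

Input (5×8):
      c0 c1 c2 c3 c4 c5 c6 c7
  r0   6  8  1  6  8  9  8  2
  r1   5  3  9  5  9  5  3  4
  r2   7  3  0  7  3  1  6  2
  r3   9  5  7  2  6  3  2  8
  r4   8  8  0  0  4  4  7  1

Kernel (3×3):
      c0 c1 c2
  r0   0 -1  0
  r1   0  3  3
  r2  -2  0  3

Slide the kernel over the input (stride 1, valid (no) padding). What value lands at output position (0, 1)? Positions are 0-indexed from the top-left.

56

The receptive field on the input at this output position is [8 1 6 / 3 9 5 / 3 0 7]. Elementwise product with the kernel and sum: 1·-1 + 9·3 + 5·3 + 3·-2 + 7·3.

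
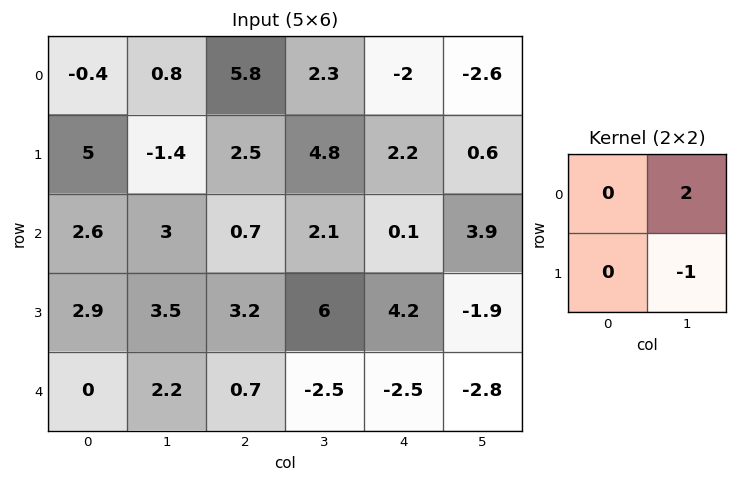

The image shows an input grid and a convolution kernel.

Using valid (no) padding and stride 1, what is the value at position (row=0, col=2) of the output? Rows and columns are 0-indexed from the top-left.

-0.2

The receptive field on the input at this output position is [5.8 2.3 / 2.5 4.8]. Elementwise product with the kernel and sum: 2.3·2 + 4.8·-1.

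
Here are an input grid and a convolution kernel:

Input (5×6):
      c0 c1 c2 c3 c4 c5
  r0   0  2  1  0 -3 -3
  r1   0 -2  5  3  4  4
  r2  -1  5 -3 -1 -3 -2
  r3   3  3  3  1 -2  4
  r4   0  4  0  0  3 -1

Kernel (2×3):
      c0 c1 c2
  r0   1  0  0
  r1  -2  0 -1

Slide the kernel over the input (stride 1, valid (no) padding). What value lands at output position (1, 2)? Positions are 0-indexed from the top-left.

14

The receptive field on the input at this output position is [5 3 4 / -3 -1 -3]. Elementwise product with the kernel and sum: 5·1 + -3·-2 + -3·-1.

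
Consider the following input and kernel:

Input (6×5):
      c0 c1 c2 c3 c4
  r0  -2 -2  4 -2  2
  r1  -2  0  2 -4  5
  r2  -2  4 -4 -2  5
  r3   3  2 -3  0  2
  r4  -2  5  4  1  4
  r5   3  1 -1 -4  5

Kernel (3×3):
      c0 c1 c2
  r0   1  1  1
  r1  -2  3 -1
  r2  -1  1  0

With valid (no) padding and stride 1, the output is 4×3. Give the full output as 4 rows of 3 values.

8 2 -15
19 -25 3
8 -16 0
15 -2 -13

Output[0,0]: The receptive field on the input at this output position is [-2 -2 4 / -2 0 2 / -2 4 -4]. Elementwise product with the kernel and sum: -2·1 + -2·1 + 4·1 + -2·-2 + 0·3 + 2·-1 + -2·-1 + 4·1.
Output[0,1]: The receptive field on the input at this output position is [-2 4 -2 / 0 2 -4 / 4 -4 -2]. Elementwise product with the kernel and sum: -2·1 + 4·1 + -2·1 + 0·-2 + 2·3 + -4·-1 + 4·-1 + -4·1.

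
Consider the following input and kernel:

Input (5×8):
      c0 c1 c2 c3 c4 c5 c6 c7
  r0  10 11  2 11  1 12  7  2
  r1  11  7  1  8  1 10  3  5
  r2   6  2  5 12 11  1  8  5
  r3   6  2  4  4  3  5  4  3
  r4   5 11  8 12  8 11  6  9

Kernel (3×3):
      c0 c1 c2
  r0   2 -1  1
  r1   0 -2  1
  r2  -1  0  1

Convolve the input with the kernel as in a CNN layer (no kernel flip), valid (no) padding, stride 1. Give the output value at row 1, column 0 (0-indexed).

15

The receptive field on the input at this output position is [11 7 1 / 6 2 5 / 6 2 4]. Elementwise product with the kernel and sum: 11·2 + 7·-1 + 1·1 + 2·-2 + 5·1 + 6·-1 + 4·1.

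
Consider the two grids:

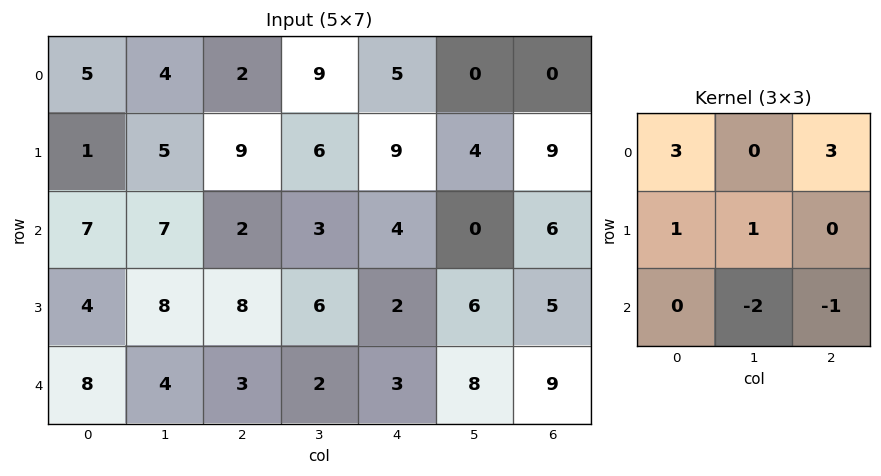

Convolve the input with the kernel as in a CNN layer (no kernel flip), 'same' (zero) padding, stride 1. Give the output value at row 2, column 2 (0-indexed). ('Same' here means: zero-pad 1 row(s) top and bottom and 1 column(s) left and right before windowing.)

The receptive field on the zero-padded input at this output position is [5 9 6 / 7 2 3 / 8 8 6]. Elementwise product with the kernel and sum: 5·3 + 6·3 + 7·1 + 2·1 + 8·-2 + 6·-1.

20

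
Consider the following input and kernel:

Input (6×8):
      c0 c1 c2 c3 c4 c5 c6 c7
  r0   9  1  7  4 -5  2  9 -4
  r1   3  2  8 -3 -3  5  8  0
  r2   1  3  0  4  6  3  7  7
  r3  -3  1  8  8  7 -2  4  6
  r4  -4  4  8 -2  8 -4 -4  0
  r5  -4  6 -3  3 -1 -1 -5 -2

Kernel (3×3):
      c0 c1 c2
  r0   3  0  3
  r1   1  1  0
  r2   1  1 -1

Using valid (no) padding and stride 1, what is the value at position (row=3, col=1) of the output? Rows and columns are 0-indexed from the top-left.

39

The receptive field on the input at this output position is [1 8 8 / 4 8 -2 / 6 -3 3]. Elementwise product with the kernel and sum: 1·3 + 8·3 + 4·1 + 8·1 + 6·1 + -3·1 + 3·-1.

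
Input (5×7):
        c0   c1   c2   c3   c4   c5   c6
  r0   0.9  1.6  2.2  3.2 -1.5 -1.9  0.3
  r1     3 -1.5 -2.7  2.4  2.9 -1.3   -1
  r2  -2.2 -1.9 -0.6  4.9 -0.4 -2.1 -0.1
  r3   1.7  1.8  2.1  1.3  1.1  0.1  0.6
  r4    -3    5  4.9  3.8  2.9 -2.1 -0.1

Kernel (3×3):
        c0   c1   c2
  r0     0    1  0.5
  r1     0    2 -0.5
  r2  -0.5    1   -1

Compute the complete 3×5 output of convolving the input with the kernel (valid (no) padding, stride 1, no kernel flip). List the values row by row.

Output[0,0]: The receptive field on the input at this output position is [0.9 1.6 2.2 / 3 -1.5 -2.7 / -2.2 -1.9 -0.6]. Elementwise product with the kernel and sum: 1.6·1 + 2.2·0.5 + -1.5·2 + -2.7·-0.5 + -2.2·-0.5 + -1.9·1 + -0.6·-1.

0.85 -7.35 11.4 3.25 -5.65
-7.5 -5.25 13 2.85 -7
1.95 4 5.2 3.8 -5.7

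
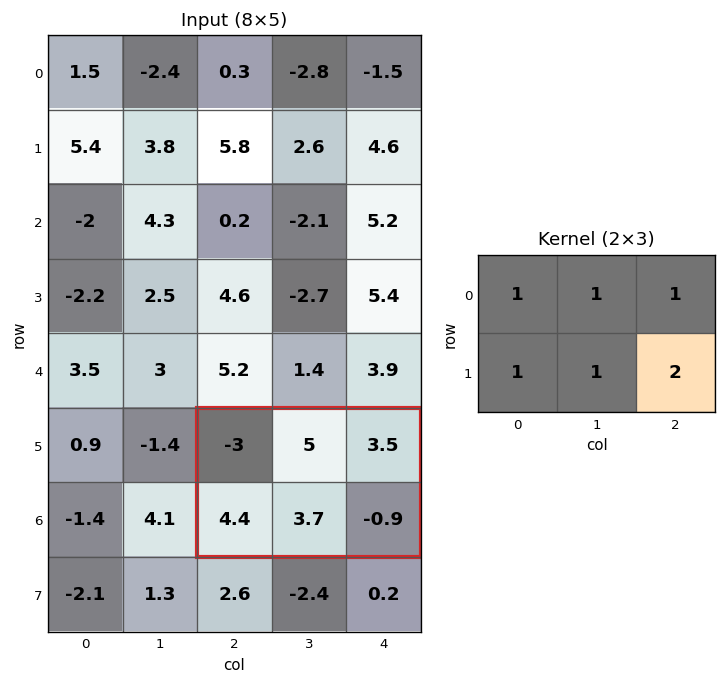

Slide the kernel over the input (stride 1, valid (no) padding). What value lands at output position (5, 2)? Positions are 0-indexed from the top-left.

The receptive field on the input at this output position is [-3 5 3.5 / 4.4 3.7 -0.9]. Elementwise product with the kernel and sum: -3·1 + 5·1 + 3.5·1 + 4.4·1 + 3.7·1 + -0.9·2.

11.8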